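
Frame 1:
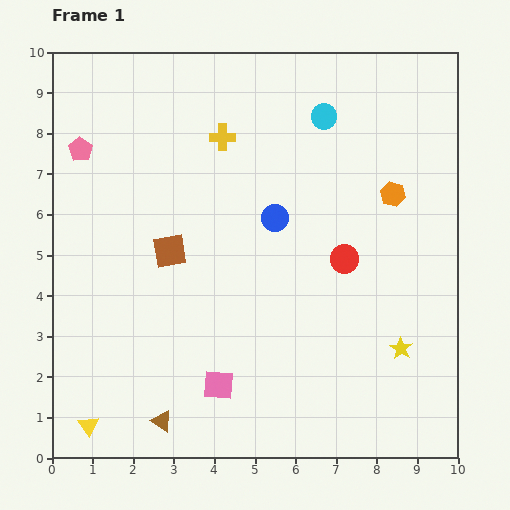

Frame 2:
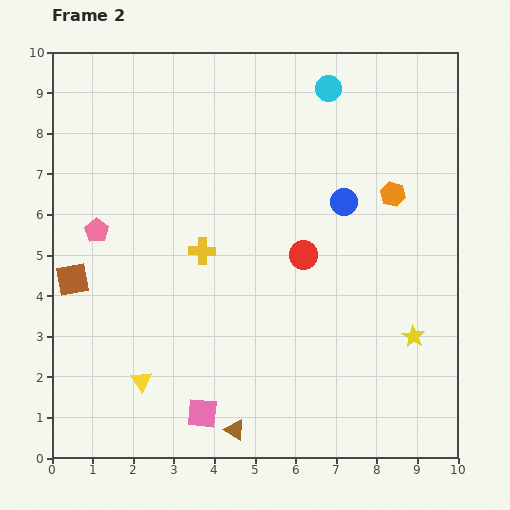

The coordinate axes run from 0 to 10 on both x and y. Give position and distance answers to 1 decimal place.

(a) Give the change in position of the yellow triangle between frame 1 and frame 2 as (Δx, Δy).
(1.3, 1.1)

The yellow triangle was at (0.9, 0.8) in frame 1 and (2.2, 1.9) in frame 2.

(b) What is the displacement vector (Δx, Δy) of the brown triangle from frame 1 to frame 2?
(1.8, -0.2)

The brown triangle was at (2.7, 0.9) in frame 1 and (4.5, 0.7) in frame 2.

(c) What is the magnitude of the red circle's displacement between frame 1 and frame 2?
1.0

The red circle moved from (7.2, 4.9) to (6.2, 5.0), a distance of √(1.0² + 0.1²) ≈ 1.0.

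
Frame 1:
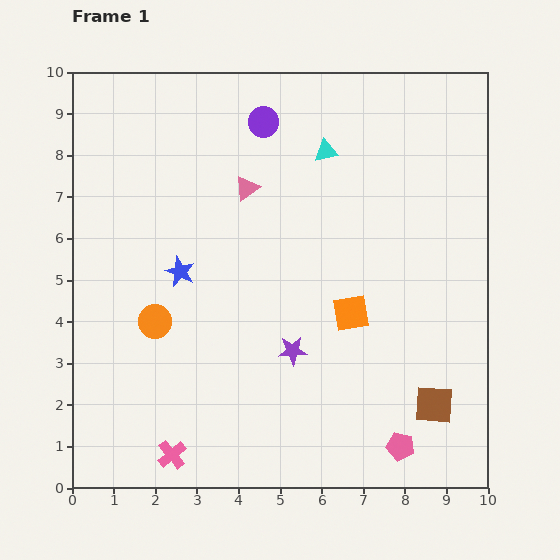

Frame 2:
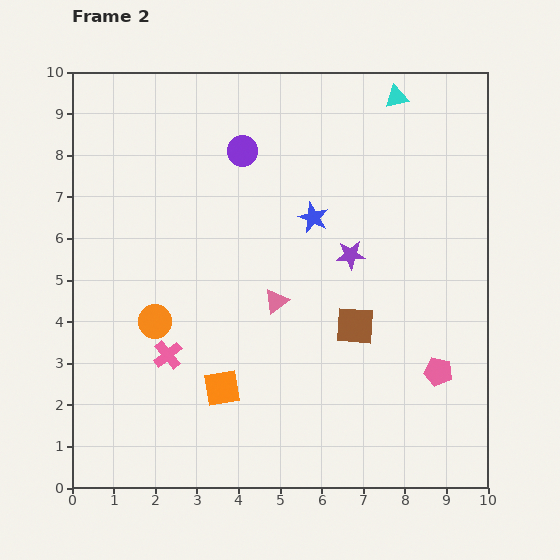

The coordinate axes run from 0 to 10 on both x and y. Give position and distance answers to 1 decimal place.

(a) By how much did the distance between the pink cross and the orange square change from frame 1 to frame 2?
-4.0

Distance in frame 1: 5.5. Distance in frame 2: 1.5.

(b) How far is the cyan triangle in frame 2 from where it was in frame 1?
2.1

The cyan triangle moved from (6.1, 8.1) to (7.8, 9.4), a distance of √(1.7² + 1.3²) ≈ 2.1.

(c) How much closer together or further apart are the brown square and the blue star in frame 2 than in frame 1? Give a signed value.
-4.1

Distance in frame 1: 6.9. Distance in frame 2: 2.8.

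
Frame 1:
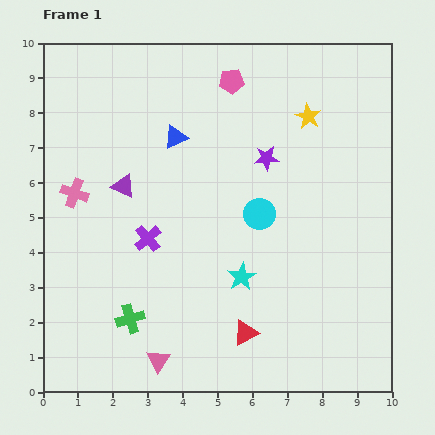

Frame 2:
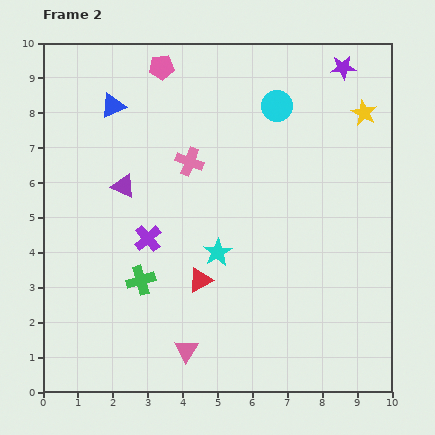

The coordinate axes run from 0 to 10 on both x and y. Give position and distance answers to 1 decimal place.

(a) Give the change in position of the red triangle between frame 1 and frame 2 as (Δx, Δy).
(-1.3, 1.5)

The red triangle was at (5.8, 1.7) in frame 1 and (4.5, 3.2) in frame 2.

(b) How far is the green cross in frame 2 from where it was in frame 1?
1.1

The green cross moved from (2.5, 2.1) to (2.8, 3.2), a distance of √(0.3² + 1.1²) ≈ 1.1.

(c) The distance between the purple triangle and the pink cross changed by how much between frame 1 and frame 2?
+0.6

Distance in frame 1: 1.4. Distance in frame 2: 2.0.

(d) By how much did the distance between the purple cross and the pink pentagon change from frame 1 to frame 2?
-0.2

Distance in frame 1: 5.1. Distance in frame 2: 4.9.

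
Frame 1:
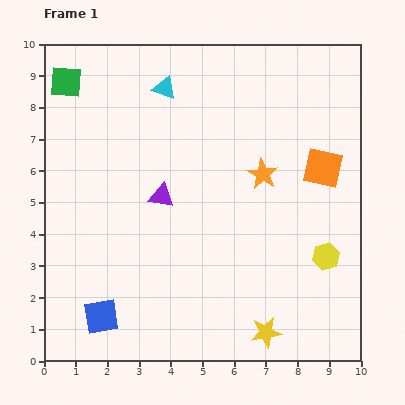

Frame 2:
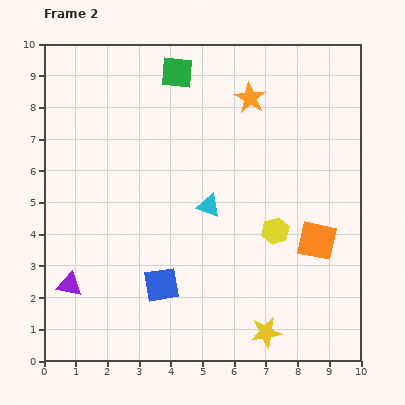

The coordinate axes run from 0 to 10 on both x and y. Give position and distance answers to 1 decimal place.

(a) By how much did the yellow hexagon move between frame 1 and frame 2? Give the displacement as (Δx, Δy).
(-1.6, 0.8)

The yellow hexagon was at (8.9, 3.3) in frame 1 and (7.3, 4.1) in frame 2.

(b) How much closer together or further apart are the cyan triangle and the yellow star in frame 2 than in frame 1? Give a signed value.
-3.9

Distance in frame 1: 8.3. Distance in frame 2: 4.4.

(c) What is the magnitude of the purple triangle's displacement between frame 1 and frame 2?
4.0

The purple triangle moved from (3.7, 5.2) to (0.8, 2.4), a distance of √(2.9² + 2.8²) ≈ 4.0.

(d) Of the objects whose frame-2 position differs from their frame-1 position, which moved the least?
the yellow hexagon

(moved 1.8)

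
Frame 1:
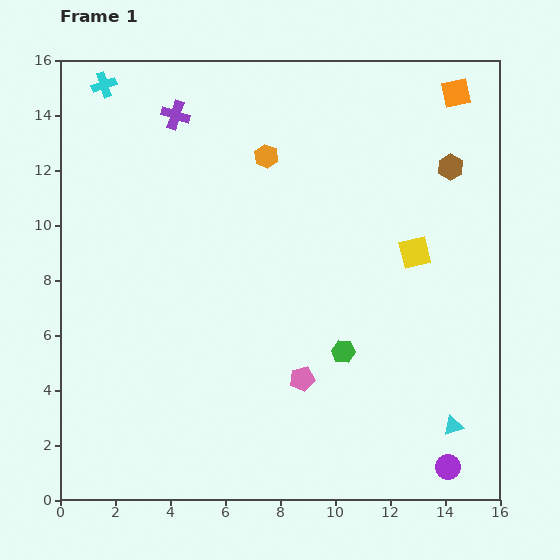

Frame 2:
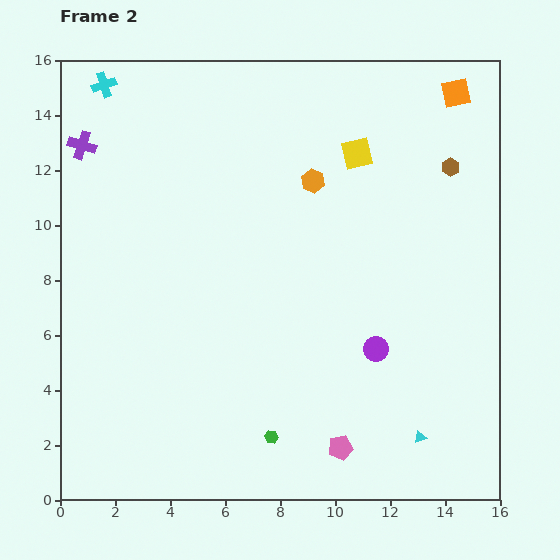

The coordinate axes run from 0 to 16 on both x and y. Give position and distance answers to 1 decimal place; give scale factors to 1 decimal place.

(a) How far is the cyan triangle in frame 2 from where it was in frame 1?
1.3

The cyan triangle moved from (14.3, 2.7) to (13.1, 2.3), a distance of √(1.2² + 0.4²) ≈ 1.3.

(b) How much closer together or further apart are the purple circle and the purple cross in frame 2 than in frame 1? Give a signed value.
-3.2

Distance in frame 1: 16.2. Distance in frame 2: 13.0.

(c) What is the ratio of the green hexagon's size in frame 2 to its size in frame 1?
0.6×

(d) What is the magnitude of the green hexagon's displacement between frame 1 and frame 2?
4.0

The green hexagon moved from (10.3, 5.4) to (7.7, 2.3), a distance of √(2.6² + 3.1²) ≈ 4.0.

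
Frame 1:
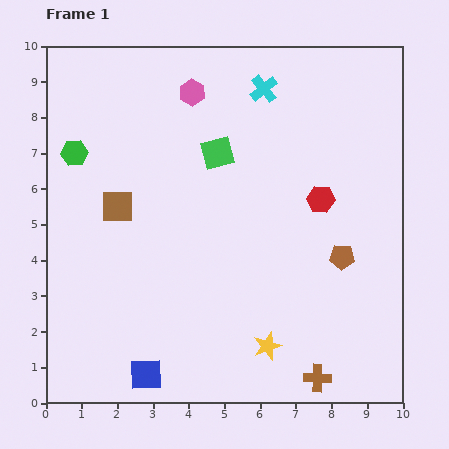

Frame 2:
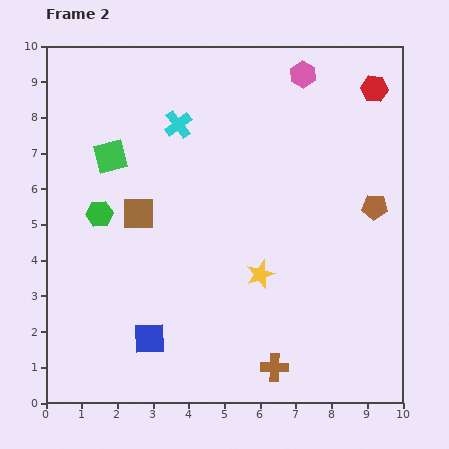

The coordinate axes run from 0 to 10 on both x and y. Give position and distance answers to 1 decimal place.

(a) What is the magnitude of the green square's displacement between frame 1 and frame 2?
3.0

The green square moved from (4.8, 7.0) to (1.8, 6.9), a distance of √(3.0² + 0.1²) ≈ 3.0.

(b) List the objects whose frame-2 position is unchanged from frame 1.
none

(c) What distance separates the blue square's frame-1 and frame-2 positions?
1.0

The blue square moved from (2.8, 0.8) to (2.9, 1.8), a distance of √(0.1² + 1.0²) ≈ 1.0.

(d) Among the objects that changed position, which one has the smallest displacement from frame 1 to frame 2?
the brown square

(moved 0.6)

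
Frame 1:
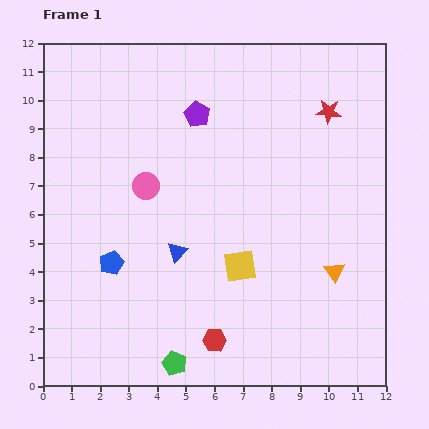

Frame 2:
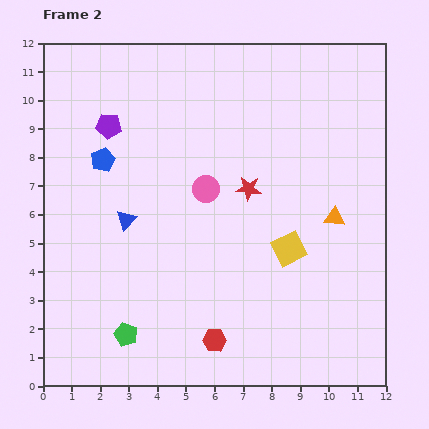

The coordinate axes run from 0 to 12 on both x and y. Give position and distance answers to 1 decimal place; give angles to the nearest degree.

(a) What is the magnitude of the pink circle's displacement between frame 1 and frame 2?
2.1

The pink circle moved from (3.6, 7.0) to (5.7, 6.9), a distance of √(2.1² + 0.1²) ≈ 2.1.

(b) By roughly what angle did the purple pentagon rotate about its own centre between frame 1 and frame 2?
23° counter-clockwise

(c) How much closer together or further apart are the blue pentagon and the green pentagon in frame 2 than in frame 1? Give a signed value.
+2.1

Distance in frame 1: 4.1. Distance in frame 2: 6.2.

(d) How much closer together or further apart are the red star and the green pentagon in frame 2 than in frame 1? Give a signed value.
-3.6

Distance in frame 1: 10.3. Distance in frame 2: 6.7.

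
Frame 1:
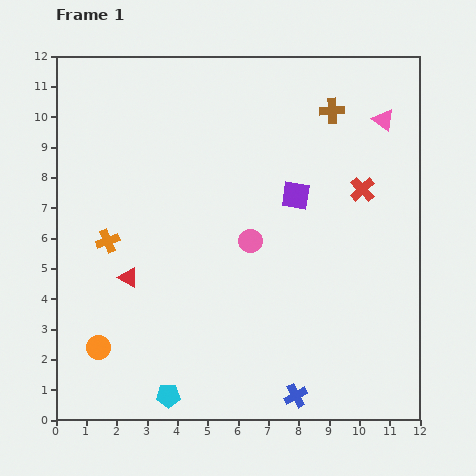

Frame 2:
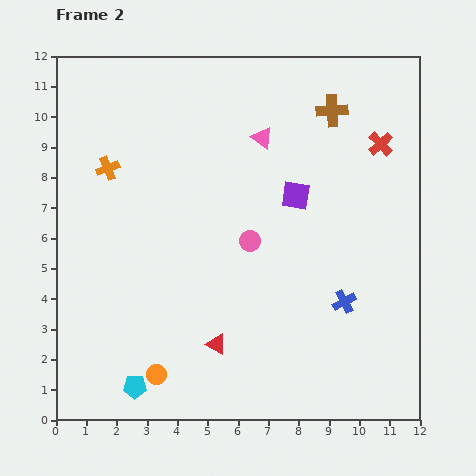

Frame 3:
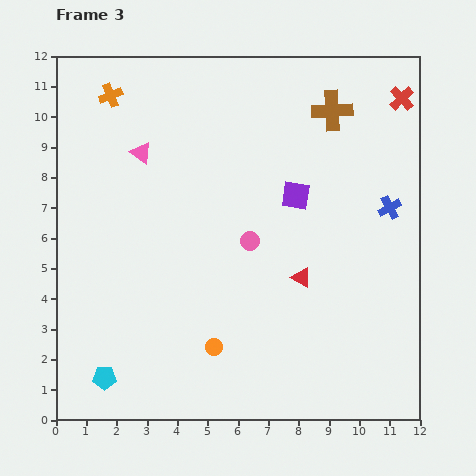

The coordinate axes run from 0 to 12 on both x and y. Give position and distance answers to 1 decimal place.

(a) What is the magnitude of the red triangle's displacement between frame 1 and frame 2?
3.6

The red triangle moved from (2.4, 4.7) to (5.3, 2.5), a distance of √(2.9² + 2.2²) ≈ 3.6.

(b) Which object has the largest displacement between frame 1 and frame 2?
the pink triangle

(moved 4.0; next 3.6)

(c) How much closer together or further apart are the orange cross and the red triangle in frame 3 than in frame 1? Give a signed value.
+7.3

Distance in frame 1: 1.4. Distance in frame 3: 8.7.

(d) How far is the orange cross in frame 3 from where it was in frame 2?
2.4

The orange cross moved from (1.7, 8.3) to (1.8, 10.7), a distance of √(0.1² + 2.4²) ≈ 2.4.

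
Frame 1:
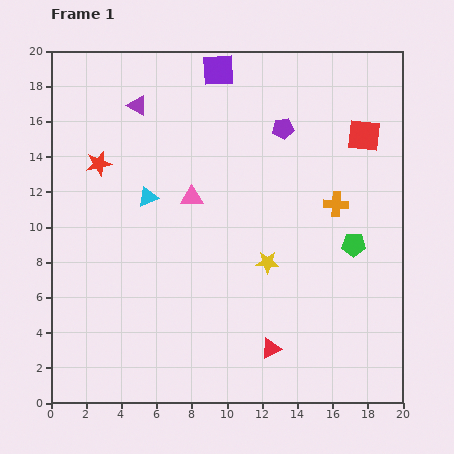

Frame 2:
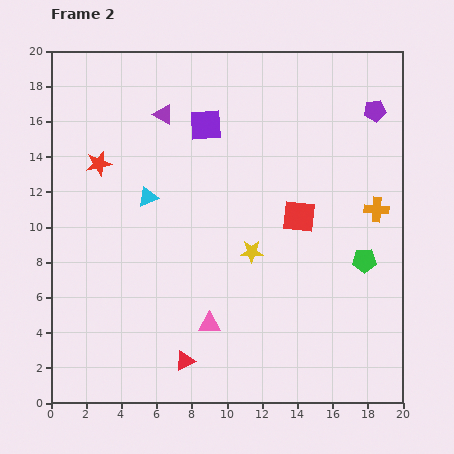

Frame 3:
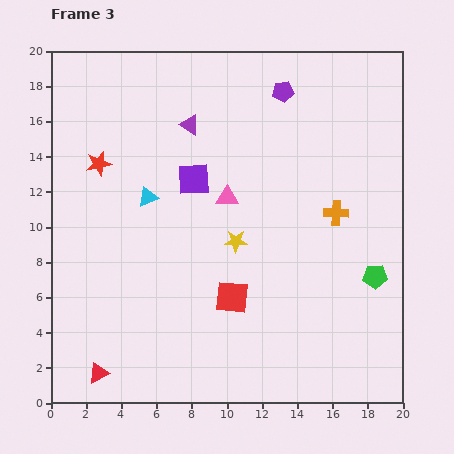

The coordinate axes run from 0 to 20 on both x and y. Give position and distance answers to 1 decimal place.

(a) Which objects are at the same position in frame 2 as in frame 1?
the cyan triangle, the red star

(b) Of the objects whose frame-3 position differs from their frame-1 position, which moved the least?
the orange cross

(moved 0.5)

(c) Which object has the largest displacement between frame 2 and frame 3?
the pink triangle

(moved 7.3; next 6.0)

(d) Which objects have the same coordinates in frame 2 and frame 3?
the cyan triangle, the red star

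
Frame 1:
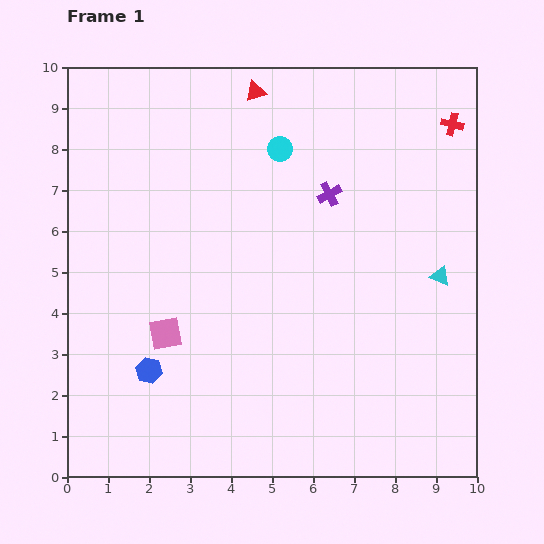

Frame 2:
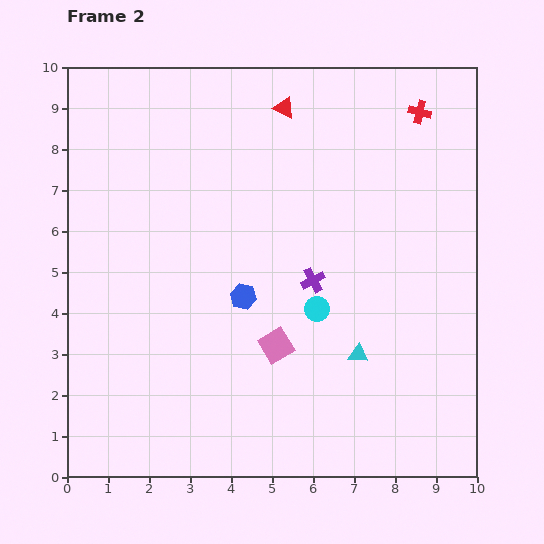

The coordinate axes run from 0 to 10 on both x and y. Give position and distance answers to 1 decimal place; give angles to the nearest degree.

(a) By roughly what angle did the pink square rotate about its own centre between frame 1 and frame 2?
19° counter-clockwise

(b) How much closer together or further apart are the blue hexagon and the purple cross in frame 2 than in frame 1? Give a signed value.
-4.5

Distance in frame 1: 6.2. Distance in frame 2: 1.7.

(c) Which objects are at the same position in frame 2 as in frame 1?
none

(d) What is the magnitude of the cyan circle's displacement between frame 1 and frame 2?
4.0

The cyan circle moved from (5.2, 8.0) to (6.1, 4.1), a distance of √(0.9² + 3.9²) ≈ 4.0.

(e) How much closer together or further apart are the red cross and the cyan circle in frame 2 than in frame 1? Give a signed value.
+1.2

Distance in frame 1: 4.2. Distance in frame 2: 5.4.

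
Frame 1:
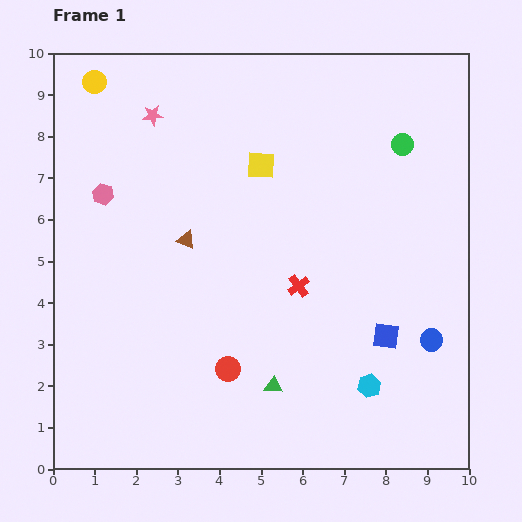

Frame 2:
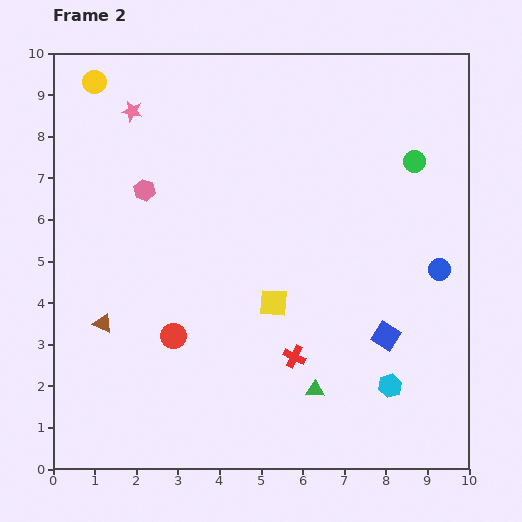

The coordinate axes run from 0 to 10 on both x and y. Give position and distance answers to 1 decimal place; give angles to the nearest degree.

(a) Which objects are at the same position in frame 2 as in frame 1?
the blue square, the yellow circle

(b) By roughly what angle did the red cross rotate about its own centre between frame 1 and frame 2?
29° counter-clockwise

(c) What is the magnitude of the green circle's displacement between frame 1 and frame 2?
0.5

The green circle moved from (8.4, 7.8) to (8.7, 7.4), a distance of √(0.3² + 0.4²) ≈ 0.5.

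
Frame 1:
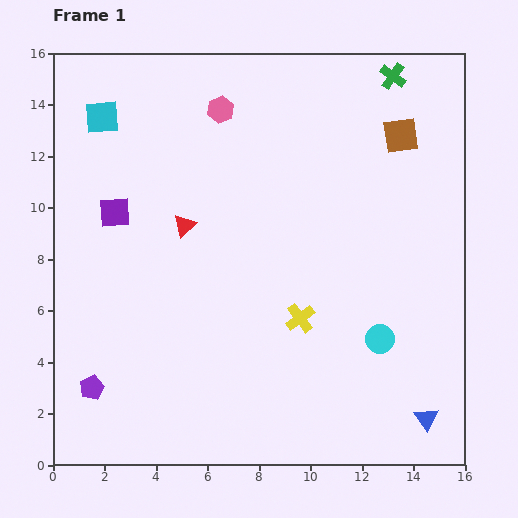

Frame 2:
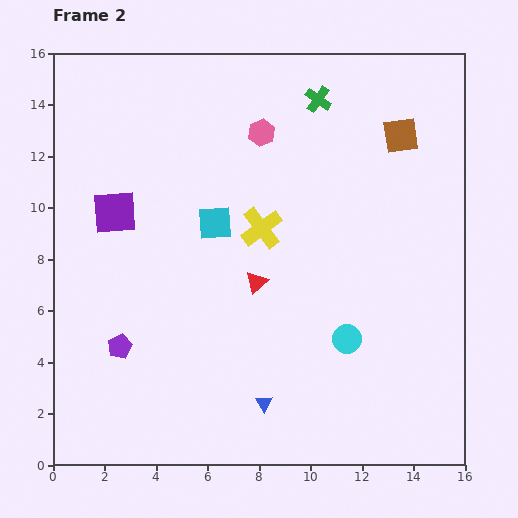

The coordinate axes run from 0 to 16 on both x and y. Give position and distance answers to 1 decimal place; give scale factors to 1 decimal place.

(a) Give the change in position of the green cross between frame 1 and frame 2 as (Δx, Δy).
(-2.9, -0.9)

The green cross was at (13.2, 15.1) in frame 1 and (10.3, 14.2) in frame 2.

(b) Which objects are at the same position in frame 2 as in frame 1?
the brown square, the purple square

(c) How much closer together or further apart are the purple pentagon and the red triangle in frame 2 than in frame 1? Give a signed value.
-1.4

Distance in frame 1: 7.3. Distance in frame 2: 5.9.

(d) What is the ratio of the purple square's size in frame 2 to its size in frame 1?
1.4×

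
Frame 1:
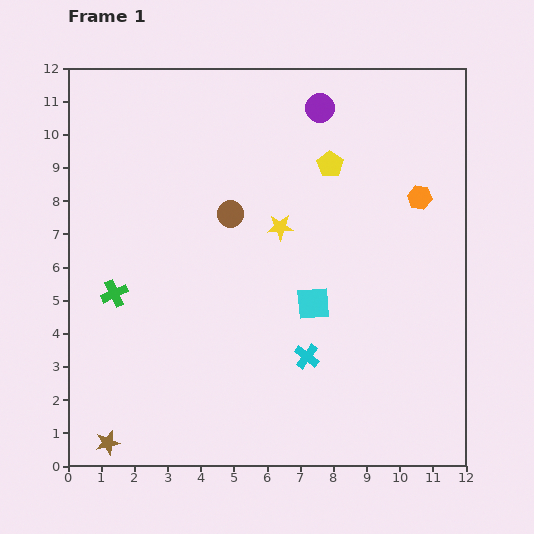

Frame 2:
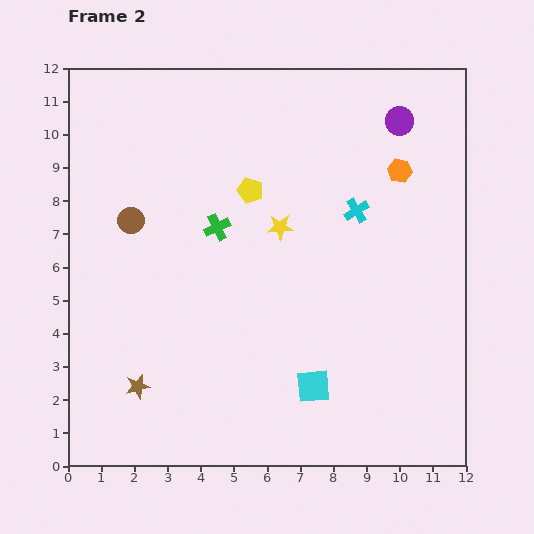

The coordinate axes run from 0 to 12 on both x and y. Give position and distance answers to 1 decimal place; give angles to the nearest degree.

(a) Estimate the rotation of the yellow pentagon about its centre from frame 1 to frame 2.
17° counter-clockwise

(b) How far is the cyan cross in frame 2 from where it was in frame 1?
4.6

The cyan cross moved from (7.2, 3.3) to (8.7, 7.7), a distance of √(1.5² + 4.4²) ≈ 4.6.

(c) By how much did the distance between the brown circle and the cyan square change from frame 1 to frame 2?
+3.7

Distance in frame 1: 3.7. Distance in frame 2: 7.4.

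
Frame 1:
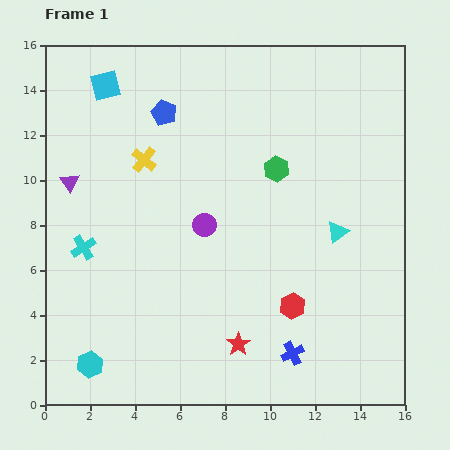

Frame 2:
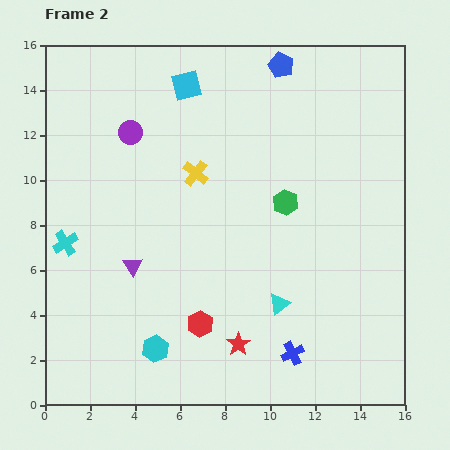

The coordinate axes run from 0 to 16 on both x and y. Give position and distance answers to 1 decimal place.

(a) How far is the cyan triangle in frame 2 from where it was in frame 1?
4.1

The cyan triangle moved from (13.0, 7.7) to (10.4, 4.5), a distance of √(2.6² + 3.2²) ≈ 4.1.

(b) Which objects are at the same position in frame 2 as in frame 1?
the blue cross, the red star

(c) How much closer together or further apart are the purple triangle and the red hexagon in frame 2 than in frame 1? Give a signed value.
-7.3

Distance in frame 1: 11.3. Distance in frame 2: 4.0.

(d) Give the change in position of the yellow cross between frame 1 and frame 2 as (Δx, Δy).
(2.3, -0.6)

The yellow cross was at (4.4, 10.9) in frame 1 and (6.7, 10.3) in frame 2.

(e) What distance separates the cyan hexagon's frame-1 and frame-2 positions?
3.0

The cyan hexagon moved from (2.0, 1.8) to (4.9, 2.5), a distance of √(2.9² + 0.7²) ≈ 3.0.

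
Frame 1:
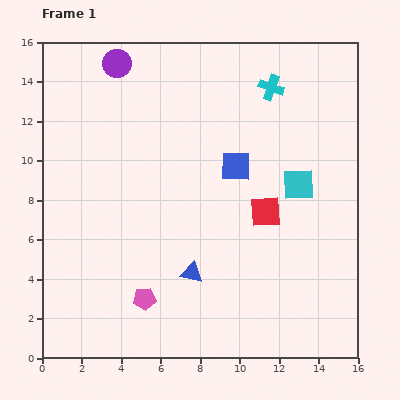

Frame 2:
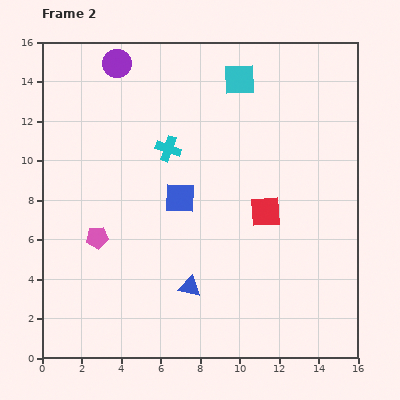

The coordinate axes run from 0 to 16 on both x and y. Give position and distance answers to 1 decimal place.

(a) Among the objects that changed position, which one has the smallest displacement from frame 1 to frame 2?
the blue triangle

(moved 0.7)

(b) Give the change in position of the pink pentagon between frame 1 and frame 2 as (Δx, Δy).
(-2.4, 3.1)

The pink pentagon was at (5.2, 3.0) in frame 1 and (2.8, 6.1) in frame 2.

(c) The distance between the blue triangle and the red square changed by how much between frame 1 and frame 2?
+0.6

Distance in frame 1: 4.8. Distance in frame 2: 5.4.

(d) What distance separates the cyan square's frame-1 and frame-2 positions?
6.1

The cyan square moved from (13.0, 8.8) to (10.0, 14.1), a distance of √(3.0² + 5.3²) ≈ 6.1.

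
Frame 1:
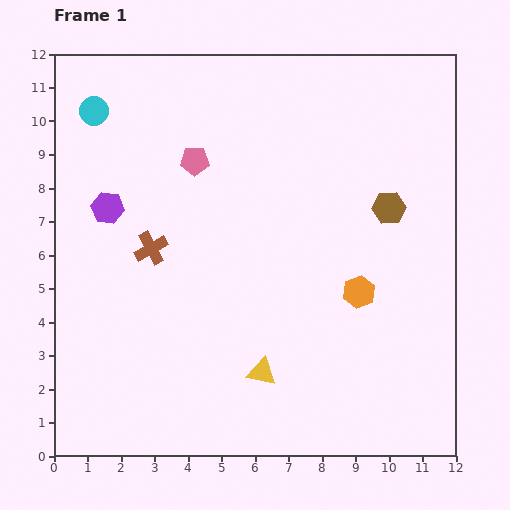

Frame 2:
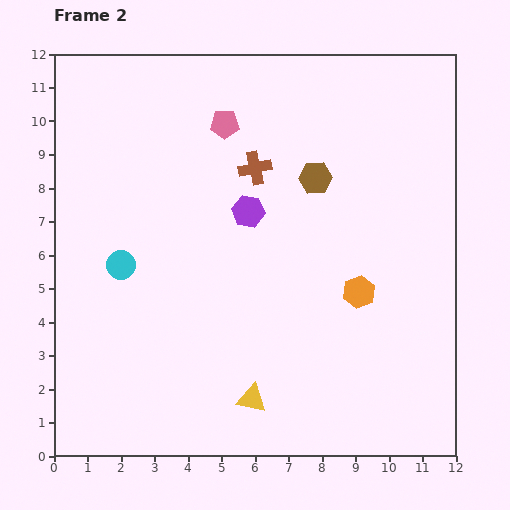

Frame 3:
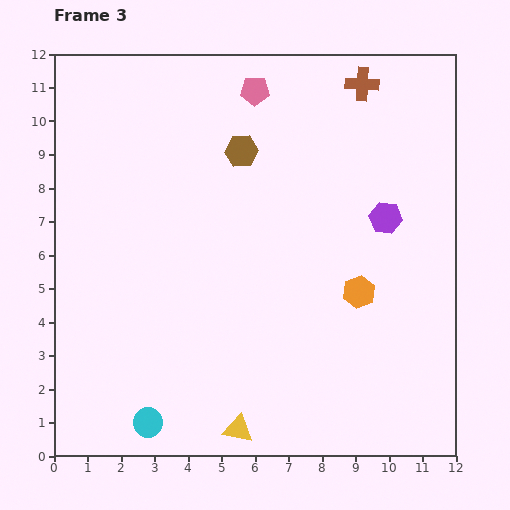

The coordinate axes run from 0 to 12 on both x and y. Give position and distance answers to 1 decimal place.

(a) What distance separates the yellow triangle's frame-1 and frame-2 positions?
0.9

The yellow triangle moved from (6.2, 2.5) to (5.9, 1.7), a distance of √(0.3² + 0.8²) ≈ 0.9.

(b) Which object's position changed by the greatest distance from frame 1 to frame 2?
the cyan circle

(moved 4.7; next 4.2)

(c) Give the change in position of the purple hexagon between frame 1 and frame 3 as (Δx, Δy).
(8.3, -0.3)

The purple hexagon was at (1.6, 7.4) in frame 1 and (9.9, 7.1) in frame 3.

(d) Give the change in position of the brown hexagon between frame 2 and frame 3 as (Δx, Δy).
(-2.2, 0.8)

The brown hexagon was at (7.8, 8.3) in frame 2 and (5.6, 9.1) in frame 3.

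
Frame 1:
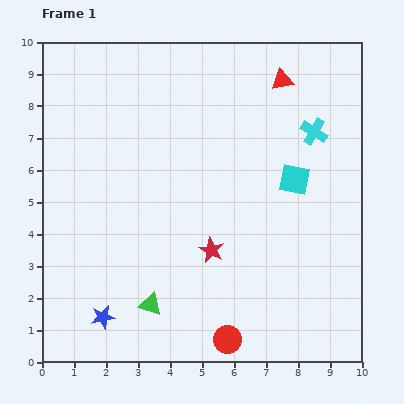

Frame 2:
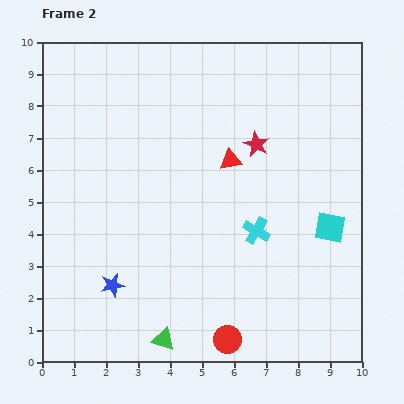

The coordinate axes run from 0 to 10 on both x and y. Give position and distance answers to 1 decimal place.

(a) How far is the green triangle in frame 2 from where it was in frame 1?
1.2

The green triangle moved from (3.4, 1.8) to (3.8, 0.7), a distance of √(0.4² + 1.1²) ≈ 1.2.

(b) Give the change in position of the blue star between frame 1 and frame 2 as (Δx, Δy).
(0.3, 1.0)

The blue star was at (1.9, 1.4) in frame 1 and (2.2, 2.4) in frame 2.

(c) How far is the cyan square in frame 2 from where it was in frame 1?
1.9

The cyan square moved from (7.9, 5.7) to (9.0, 4.2), a distance of √(1.1² + 1.5²) ≈ 1.9.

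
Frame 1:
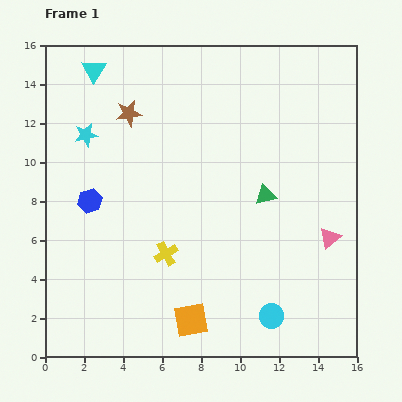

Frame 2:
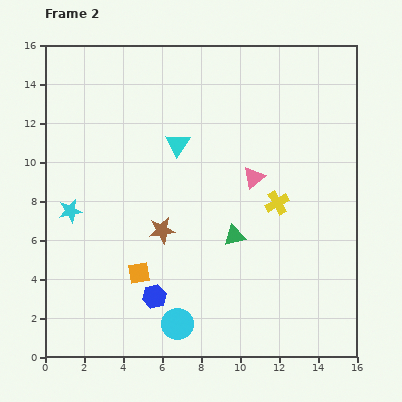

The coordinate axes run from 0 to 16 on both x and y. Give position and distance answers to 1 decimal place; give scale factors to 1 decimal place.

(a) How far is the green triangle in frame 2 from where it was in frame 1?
2.6

The green triangle moved from (11.3, 8.3) to (9.7, 6.2), a distance of √(1.6² + 2.1²) ≈ 2.6.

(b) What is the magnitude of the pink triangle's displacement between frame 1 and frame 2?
5.0

The pink triangle moved from (14.6, 6.1) to (10.7, 9.2), a distance of √(3.9² + 3.1²) ≈ 5.0.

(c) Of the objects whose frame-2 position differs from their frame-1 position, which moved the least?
the green triangle

(moved 2.6)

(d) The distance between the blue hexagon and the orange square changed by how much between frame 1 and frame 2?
-6.6

Distance in frame 1: 8.0. Distance in frame 2: 1.4.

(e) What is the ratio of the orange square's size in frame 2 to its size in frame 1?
0.6×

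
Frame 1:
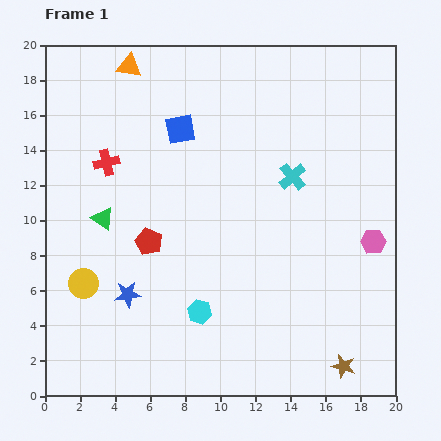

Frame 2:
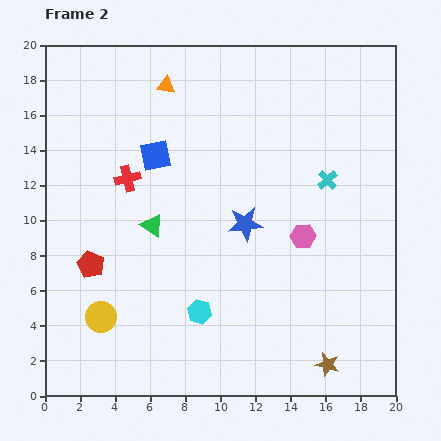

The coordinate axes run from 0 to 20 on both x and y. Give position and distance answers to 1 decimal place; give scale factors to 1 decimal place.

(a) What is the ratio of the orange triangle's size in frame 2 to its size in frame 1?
0.7×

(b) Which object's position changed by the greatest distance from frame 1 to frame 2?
the blue star

(moved 7.8; next 4.0)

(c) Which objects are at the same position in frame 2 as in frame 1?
the cyan hexagon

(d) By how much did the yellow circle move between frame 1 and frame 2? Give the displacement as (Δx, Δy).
(1.0, -1.9)

The yellow circle was at (2.2, 6.4) in frame 1 and (3.2, 4.5) in frame 2.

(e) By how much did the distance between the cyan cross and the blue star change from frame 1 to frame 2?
-6.2

Distance in frame 1: 11.5. Distance in frame 2: 5.3.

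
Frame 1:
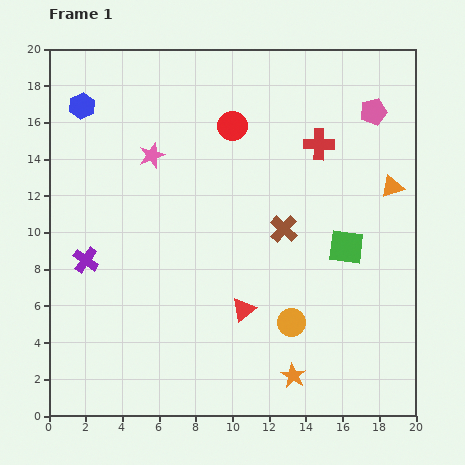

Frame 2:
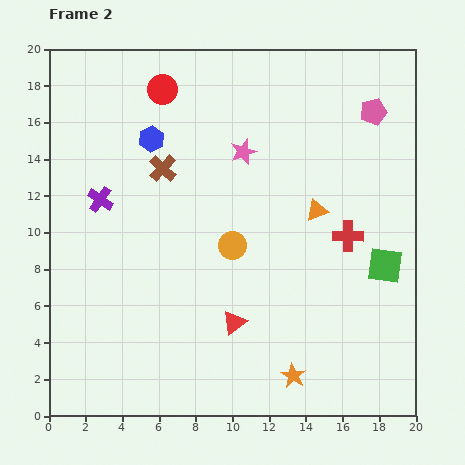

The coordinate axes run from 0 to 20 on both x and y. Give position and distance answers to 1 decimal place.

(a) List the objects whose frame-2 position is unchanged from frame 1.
the orange star, the pink pentagon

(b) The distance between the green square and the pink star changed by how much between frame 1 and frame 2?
-1.8

Distance in frame 1: 11.7. Distance in frame 2: 9.9.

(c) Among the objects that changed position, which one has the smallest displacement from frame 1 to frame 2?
the red triangle

(moved 0.9)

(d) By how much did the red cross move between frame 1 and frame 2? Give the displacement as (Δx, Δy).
(1.6, -5.0)

The red cross was at (14.7, 14.8) in frame 1 and (16.3, 9.8) in frame 2.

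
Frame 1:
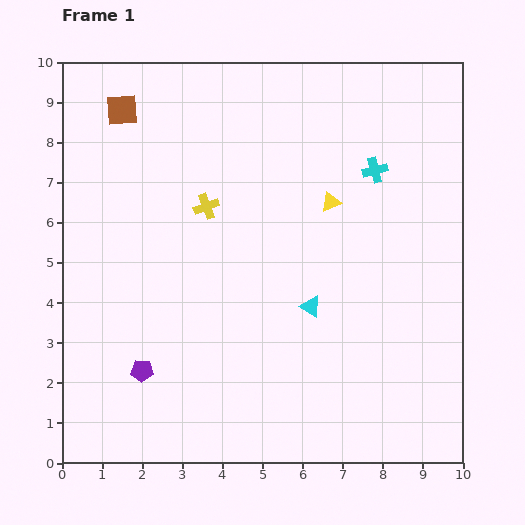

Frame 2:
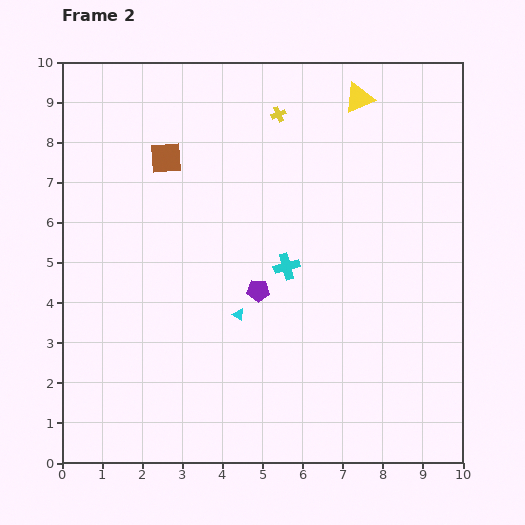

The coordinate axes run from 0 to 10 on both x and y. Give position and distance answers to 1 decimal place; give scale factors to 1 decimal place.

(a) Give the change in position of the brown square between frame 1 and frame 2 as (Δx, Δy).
(1.1, -1.2)

The brown square was at (1.5, 8.8) in frame 1 and (2.6, 7.6) in frame 2.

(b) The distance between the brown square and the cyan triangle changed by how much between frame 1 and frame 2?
-2.5

Distance in frame 1: 6.8. Distance in frame 2: 4.3.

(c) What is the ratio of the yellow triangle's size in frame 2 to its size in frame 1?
1.6×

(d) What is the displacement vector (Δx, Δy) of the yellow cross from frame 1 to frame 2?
(1.8, 2.3)

The yellow cross was at (3.6, 6.4) in frame 1 and (5.4, 8.7) in frame 2.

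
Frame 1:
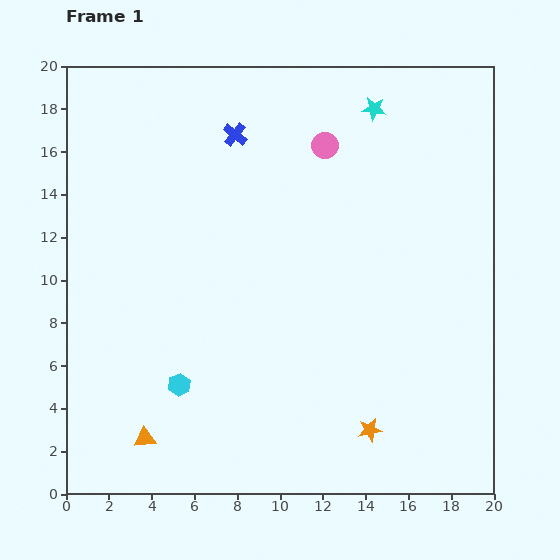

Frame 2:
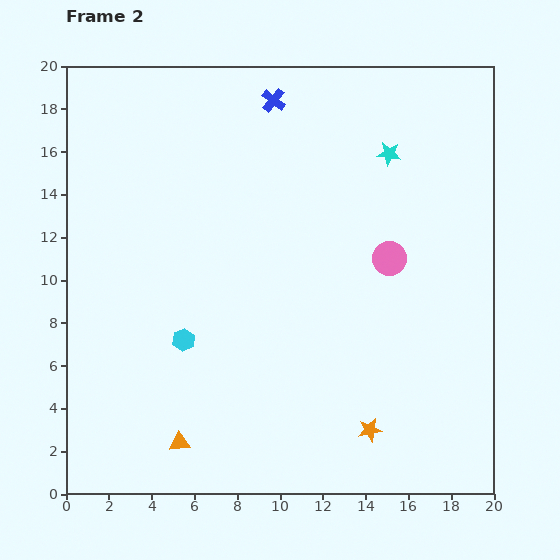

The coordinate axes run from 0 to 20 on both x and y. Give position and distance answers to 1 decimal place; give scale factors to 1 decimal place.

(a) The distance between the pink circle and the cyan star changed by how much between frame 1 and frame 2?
+2.0

Distance in frame 1: 2.9. Distance in frame 2: 4.9.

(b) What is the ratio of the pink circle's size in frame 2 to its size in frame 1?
1.3×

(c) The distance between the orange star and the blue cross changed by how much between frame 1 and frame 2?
+0.8

Distance in frame 1: 15.2. Distance in frame 2: 16.0.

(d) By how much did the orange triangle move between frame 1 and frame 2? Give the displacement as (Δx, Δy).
(1.6, -0.2)

The orange triangle was at (3.7, 2.6) in frame 1 and (5.3, 2.4) in frame 2.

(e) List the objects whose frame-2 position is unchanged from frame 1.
the orange star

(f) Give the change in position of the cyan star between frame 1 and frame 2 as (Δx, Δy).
(0.7, -2.1)

The cyan star was at (14.4, 18.0) in frame 1 and (15.1, 15.9) in frame 2.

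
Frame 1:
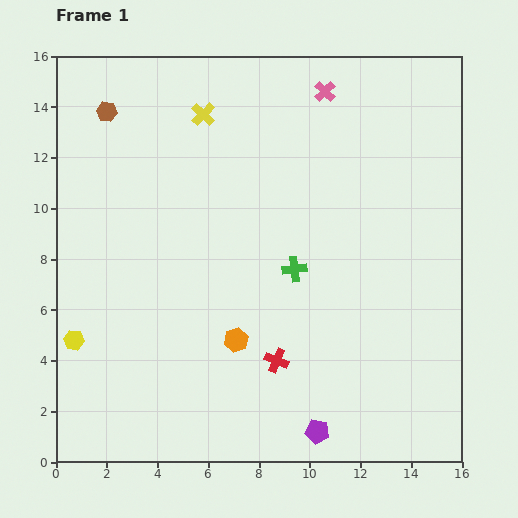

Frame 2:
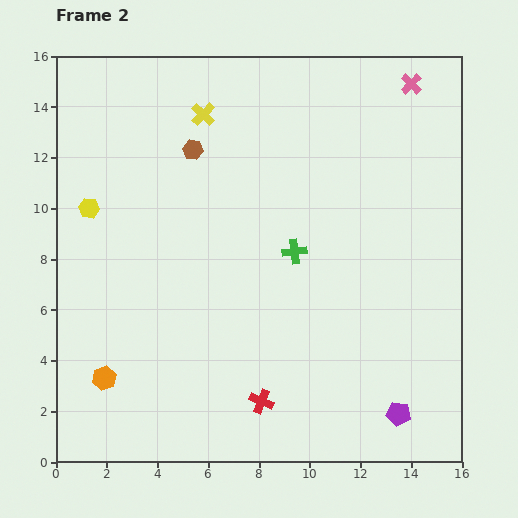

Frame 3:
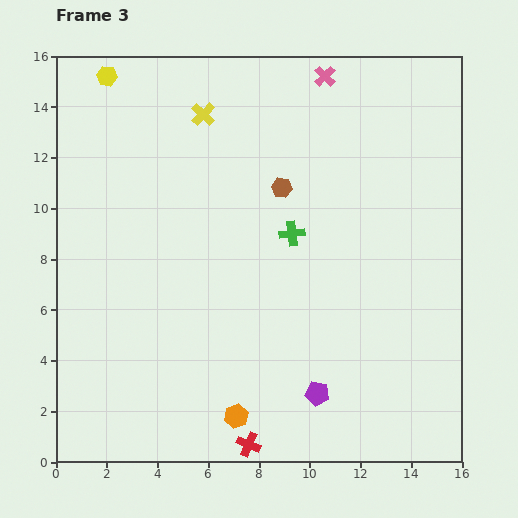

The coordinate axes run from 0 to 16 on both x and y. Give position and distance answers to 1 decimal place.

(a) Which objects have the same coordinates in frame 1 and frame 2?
the yellow cross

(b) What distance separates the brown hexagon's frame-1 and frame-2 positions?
3.7

The brown hexagon moved from (2.0, 13.8) to (5.4, 12.3), a distance of √(3.4² + 1.5²) ≈ 3.7.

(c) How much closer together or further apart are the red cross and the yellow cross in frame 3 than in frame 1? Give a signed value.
+3.0

Distance in frame 1: 10.1. Distance in frame 3: 13.1.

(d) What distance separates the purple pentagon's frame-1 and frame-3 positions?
1.5

The purple pentagon moved from (10.3, 1.2) to (10.3, 2.7), a distance of √(0.0² + 1.5²) ≈ 1.5.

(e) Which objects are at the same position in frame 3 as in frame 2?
the yellow cross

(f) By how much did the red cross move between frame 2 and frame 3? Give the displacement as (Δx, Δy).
(-0.5, -1.7)

The red cross was at (8.1, 2.4) in frame 2 and (7.6, 0.7) in frame 3.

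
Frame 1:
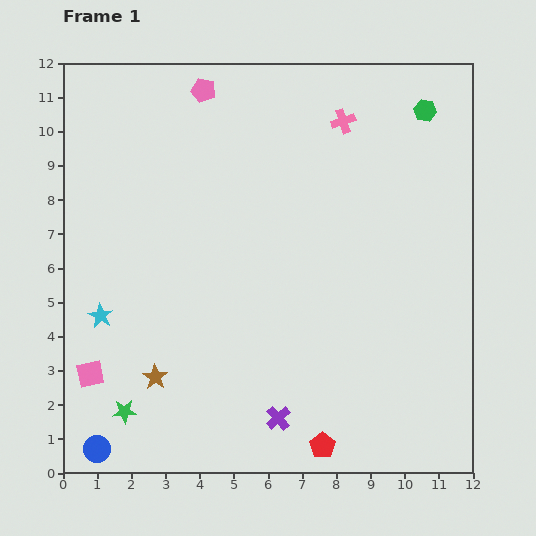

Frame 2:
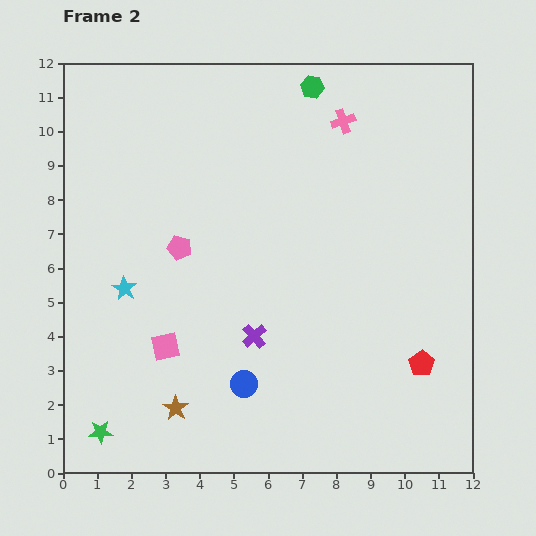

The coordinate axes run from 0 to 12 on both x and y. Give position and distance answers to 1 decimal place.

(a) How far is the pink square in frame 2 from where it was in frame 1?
2.3

The pink square moved from (0.8, 2.9) to (3.0, 3.7), a distance of √(2.2² + 0.8²) ≈ 2.3.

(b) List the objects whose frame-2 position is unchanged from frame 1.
the pink cross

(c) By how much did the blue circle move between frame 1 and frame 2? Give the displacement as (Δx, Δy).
(4.3, 1.9)

The blue circle was at (1.0, 0.7) in frame 1 and (5.3, 2.6) in frame 2.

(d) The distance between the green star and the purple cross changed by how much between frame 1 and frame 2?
+0.8

Distance in frame 1: 4.5. Distance in frame 2: 5.3.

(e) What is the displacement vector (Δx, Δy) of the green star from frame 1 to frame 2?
(-0.7, -0.6)

The green star was at (1.8, 1.8) in frame 1 and (1.1, 1.2) in frame 2.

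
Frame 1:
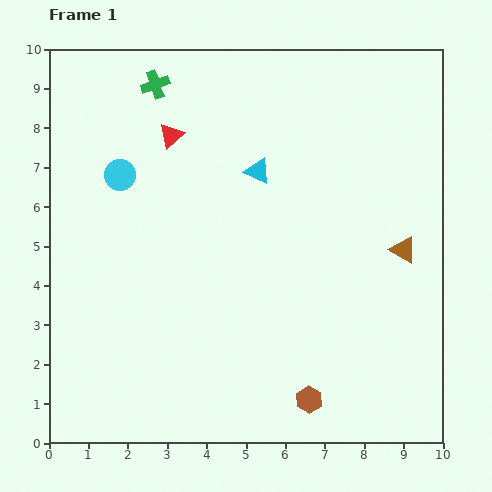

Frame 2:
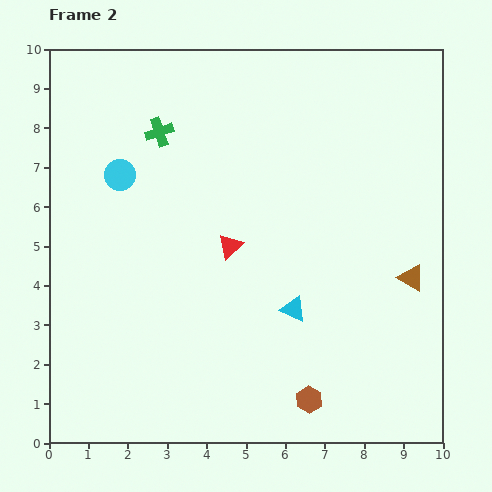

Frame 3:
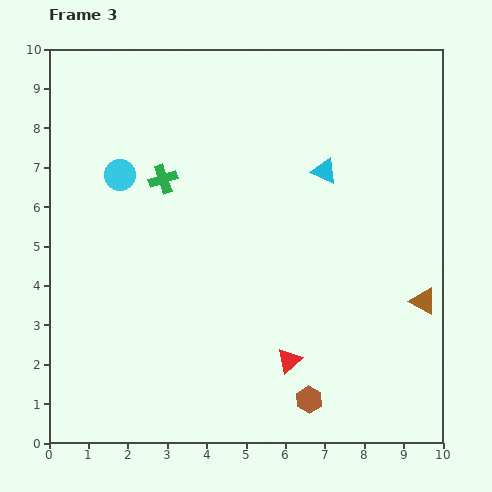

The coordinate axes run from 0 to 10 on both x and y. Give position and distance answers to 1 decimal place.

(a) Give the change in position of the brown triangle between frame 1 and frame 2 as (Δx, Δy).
(0.2, -0.7)

The brown triangle was at (9.0, 4.9) in frame 1 and (9.2, 4.2) in frame 2.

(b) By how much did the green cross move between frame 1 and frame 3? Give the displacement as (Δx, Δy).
(0.2, -2.4)

The green cross was at (2.7, 9.1) in frame 1 and (2.9, 6.7) in frame 3.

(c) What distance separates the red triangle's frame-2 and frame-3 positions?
3.3

The red triangle moved from (4.6, 5.0) to (6.1, 2.1), a distance of √(1.5² + 2.9²) ≈ 3.3.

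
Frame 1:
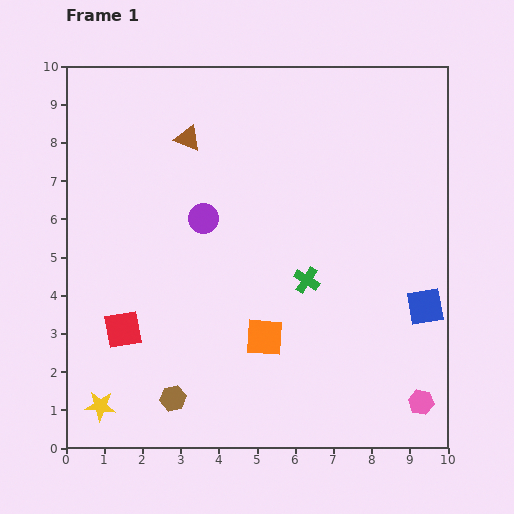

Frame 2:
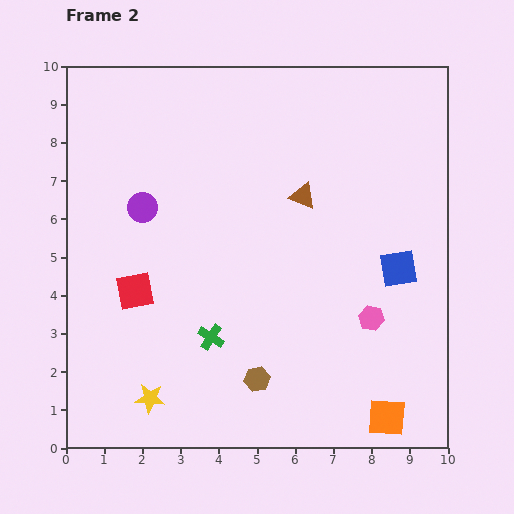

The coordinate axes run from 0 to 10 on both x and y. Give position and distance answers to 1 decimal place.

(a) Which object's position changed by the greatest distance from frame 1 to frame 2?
the orange square

(moved 3.8; next 3.4)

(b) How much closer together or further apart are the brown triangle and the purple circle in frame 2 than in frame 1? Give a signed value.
+2.1

Distance in frame 1: 2.1. Distance in frame 2: 4.2.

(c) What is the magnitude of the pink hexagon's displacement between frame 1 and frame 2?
2.6

The pink hexagon moved from (9.3, 1.2) to (8.0, 3.4), a distance of √(1.3² + 2.2²) ≈ 2.6.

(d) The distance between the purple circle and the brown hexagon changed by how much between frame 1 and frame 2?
+0.6

Distance in frame 1: 4.8. Distance in frame 2: 5.4.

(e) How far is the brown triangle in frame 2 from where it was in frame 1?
3.4

The brown triangle moved from (3.2, 8.1) to (6.2, 6.6), a distance of √(3.0² + 1.5²) ≈ 3.4.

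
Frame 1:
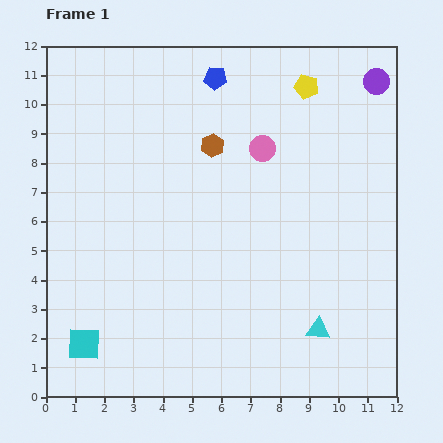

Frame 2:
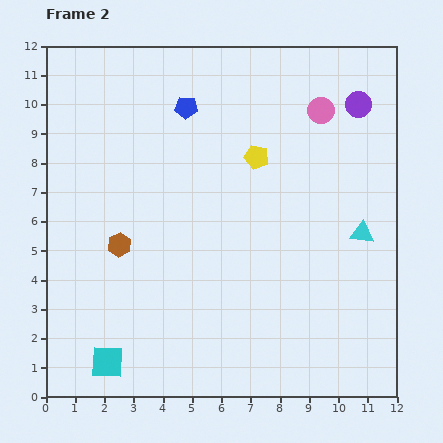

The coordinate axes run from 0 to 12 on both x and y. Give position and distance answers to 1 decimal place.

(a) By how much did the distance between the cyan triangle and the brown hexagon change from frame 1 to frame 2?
+1.0

Distance in frame 1: 7.3. Distance in frame 2: 8.3.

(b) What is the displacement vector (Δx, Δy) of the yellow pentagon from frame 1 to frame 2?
(-1.7, -2.4)

The yellow pentagon was at (8.9, 10.6) in frame 1 and (7.2, 8.2) in frame 2.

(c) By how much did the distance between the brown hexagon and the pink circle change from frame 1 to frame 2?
+6.6

Distance in frame 1: 1.7. Distance in frame 2: 8.3.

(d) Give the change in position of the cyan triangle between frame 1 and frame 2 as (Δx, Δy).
(1.5, 3.3)

The cyan triangle was at (9.3, 2.3) in frame 1 and (10.8, 5.6) in frame 2.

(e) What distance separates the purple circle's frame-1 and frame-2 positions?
1.0

The purple circle moved from (11.3, 10.8) to (10.7, 10.0), a distance of √(0.6² + 0.8²) ≈ 1.0.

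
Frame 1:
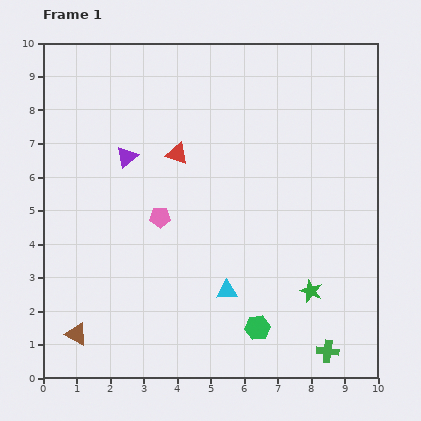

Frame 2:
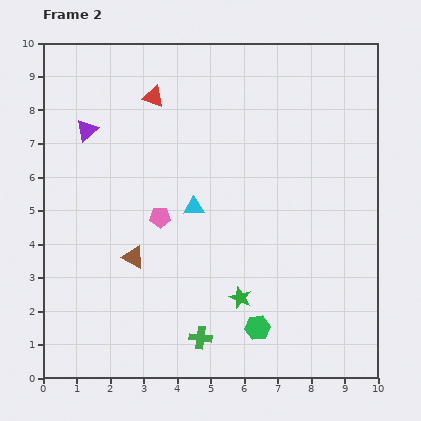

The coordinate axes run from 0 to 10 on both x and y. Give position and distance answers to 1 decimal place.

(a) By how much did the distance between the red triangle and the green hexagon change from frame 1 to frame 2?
+1.9

Distance in frame 1: 5.7. Distance in frame 2: 7.6.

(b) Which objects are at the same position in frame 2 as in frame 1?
the green hexagon, the pink pentagon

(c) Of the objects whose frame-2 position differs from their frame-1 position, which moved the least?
the purple triangle

(moved 1.4)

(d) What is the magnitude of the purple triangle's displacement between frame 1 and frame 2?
1.4

The purple triangle moved from (2.5, 6.6) to (1.3, 7.4), a distance of √(1.2² + 0.8²) ≈ 1.4.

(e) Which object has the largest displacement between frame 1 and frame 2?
the green cross

(moved 3.8; next 2.9)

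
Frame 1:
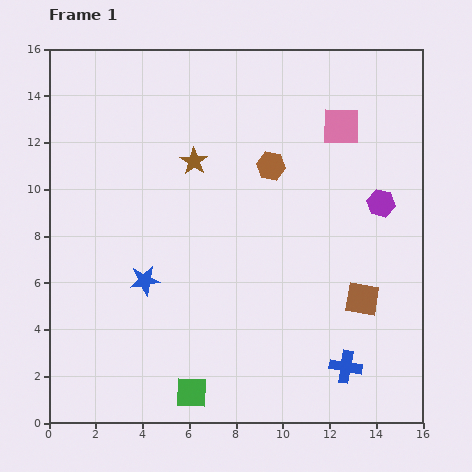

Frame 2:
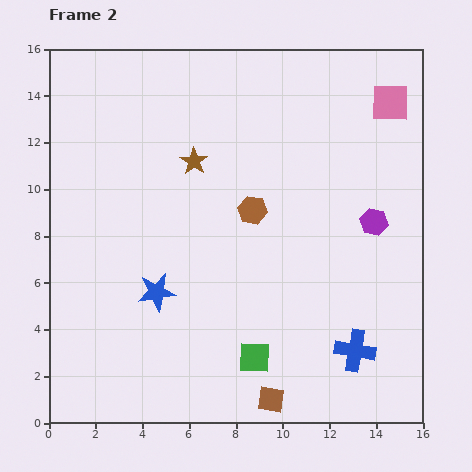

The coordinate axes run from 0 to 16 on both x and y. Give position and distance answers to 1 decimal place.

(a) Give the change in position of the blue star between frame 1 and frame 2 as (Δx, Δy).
(0.5, -0.5)

The blue star was at (4.1, 6.1) in frame 1 and (4.6, 5.6) in frame 2.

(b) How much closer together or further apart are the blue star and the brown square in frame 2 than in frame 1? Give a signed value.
-2.6

Distance in frame 1: 9.3. Distance in frame 2: 6.7.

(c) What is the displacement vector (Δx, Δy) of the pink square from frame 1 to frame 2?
(2.1, 1.0)

The pink square was at (12.5, 12.7) in frame 1 and (14.6, 13.7) in frame 2.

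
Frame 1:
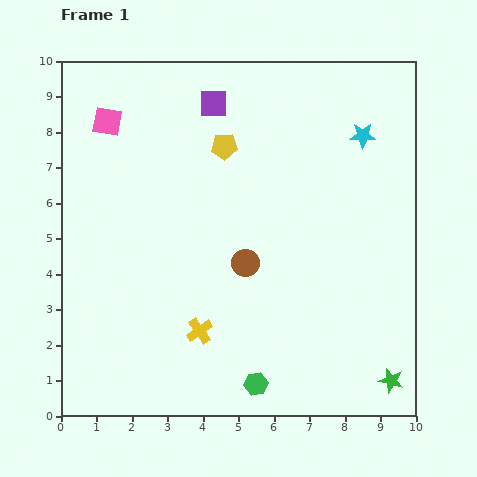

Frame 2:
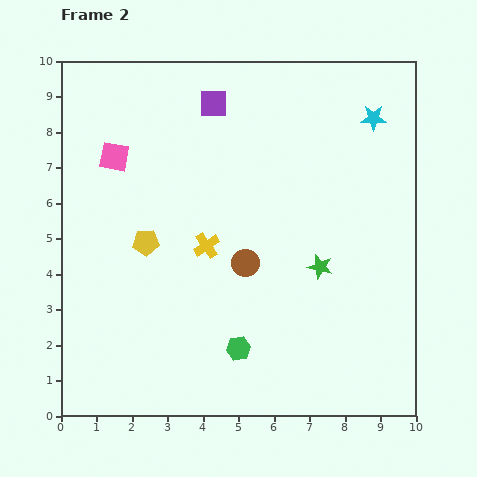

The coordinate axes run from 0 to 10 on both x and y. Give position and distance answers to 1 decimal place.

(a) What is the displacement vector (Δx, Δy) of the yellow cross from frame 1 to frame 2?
(0.2, 2.4)

The yellow cross was at (3.9, 2.4) in frame 1 and (4.1, 4.8) in frame 2.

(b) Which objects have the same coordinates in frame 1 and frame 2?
the purple square, the brown circle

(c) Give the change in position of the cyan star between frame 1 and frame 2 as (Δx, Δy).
(0.3, 0.5)

The cyan star was at (8.5, 7.9) in frame 1 and (8.8, 8.4) in frame 2.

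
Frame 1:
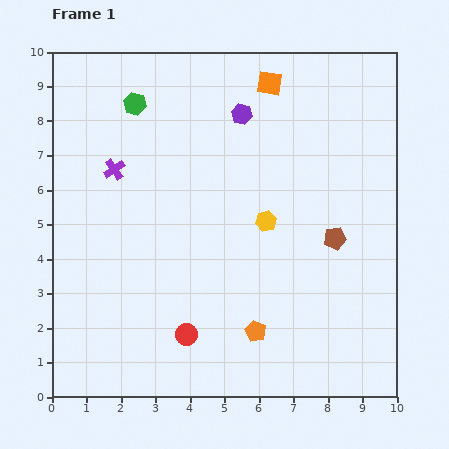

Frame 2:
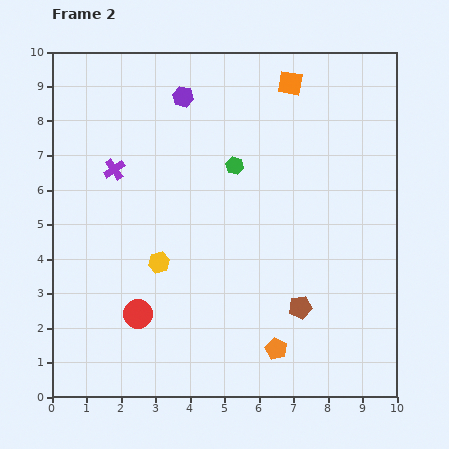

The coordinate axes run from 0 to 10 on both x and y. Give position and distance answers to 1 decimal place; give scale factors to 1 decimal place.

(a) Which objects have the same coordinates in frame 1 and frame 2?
the purple cross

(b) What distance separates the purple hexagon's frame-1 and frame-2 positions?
1.8

The purple hexagon moved from (5.5, 8.2) to (3.8, 8.7), a distance of √(1.7² + 0.5²) ≈ 1.8.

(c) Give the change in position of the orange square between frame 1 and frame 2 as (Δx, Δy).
(0.6, 0.0)

The orange square was at (6.3, 9.1) in frame 1 and (6.9, 9.1) in frame 2.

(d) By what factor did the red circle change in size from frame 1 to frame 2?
1.3×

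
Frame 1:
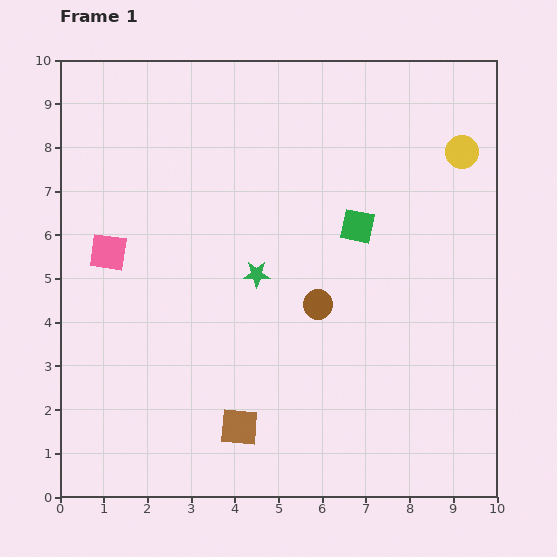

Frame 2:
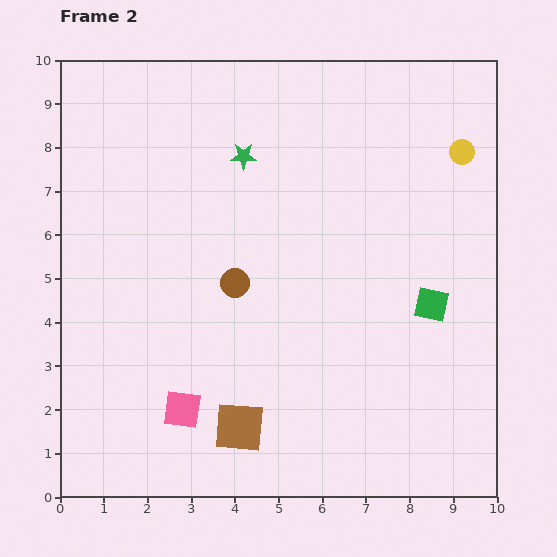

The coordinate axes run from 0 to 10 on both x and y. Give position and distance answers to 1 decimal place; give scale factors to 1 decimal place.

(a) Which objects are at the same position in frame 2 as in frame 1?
the yellow circle, the brown square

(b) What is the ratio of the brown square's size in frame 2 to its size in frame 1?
1.3×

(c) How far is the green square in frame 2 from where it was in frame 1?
2.5

The green square moved from (6.8, 6.2) to (8.5, 4.4), a distance of √(1.7² + 1.8²) ≈ 2.5.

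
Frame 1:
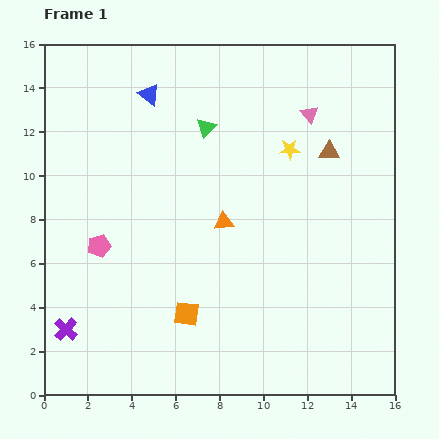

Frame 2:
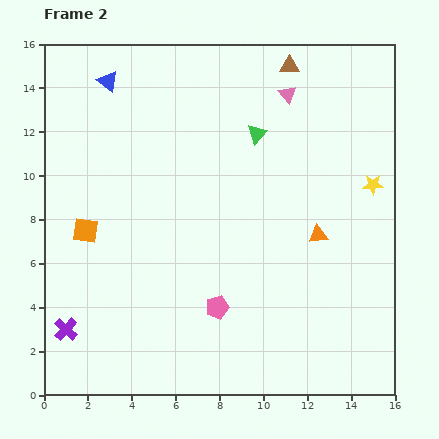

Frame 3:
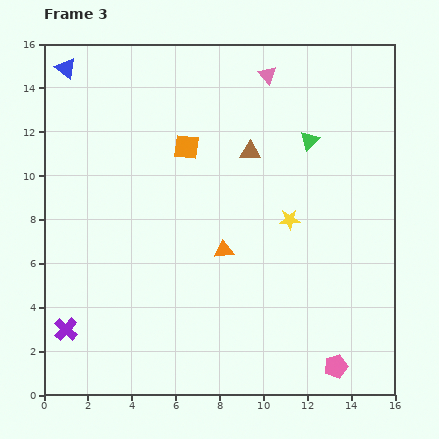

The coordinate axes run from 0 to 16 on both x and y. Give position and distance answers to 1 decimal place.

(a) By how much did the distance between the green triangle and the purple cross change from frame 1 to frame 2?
+1.2

Distance in frame 1: 11.2. Distance in frame 2: 12.4.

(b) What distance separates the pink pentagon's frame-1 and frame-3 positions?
12.1

The pink pentagon moved from (2.5, 6.8) to (13.3, 1.3), a distance of √(10.8² + 5.5²) ≈ 12.1.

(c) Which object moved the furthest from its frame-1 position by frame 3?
the pink pentagon

(moved 12.1; next 7.6)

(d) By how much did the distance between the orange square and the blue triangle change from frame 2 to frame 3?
-0.3

Distance in frame 2: 6.9. Distance in frame 3: 6.6.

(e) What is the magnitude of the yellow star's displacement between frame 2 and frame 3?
4.1

The yellow star moved from (15.0, 9.6) to (11.2, 8.0), a distance of √(3.8² + 1.6²) ≈ 4.1.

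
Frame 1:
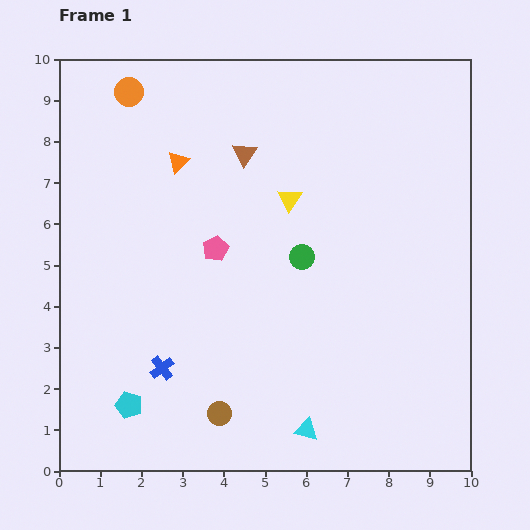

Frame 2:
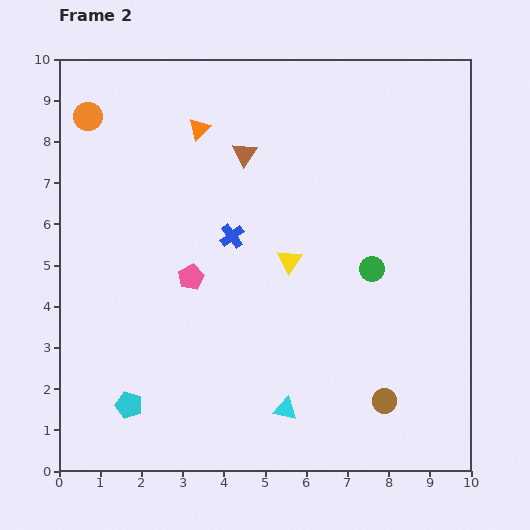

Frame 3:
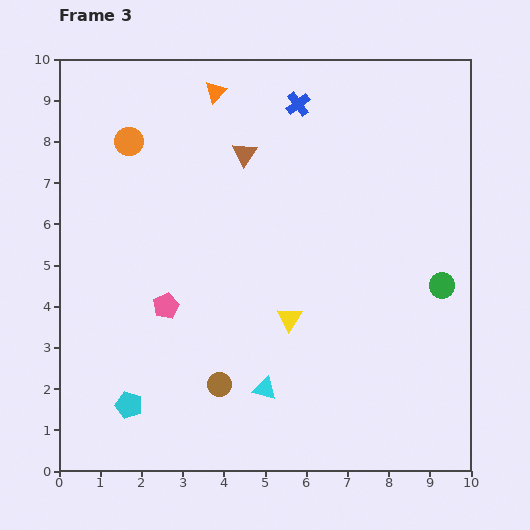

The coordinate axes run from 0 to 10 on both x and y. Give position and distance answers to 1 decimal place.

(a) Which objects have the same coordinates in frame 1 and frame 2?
the brown triangle, the cyan pentagon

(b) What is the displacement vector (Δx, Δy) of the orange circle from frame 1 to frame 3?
(0.0, -1.2)

The orange circle was at (1.7, 9.2) in frame 1 and (1.7, 8.0) in frame 3.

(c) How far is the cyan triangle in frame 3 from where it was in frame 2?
0.7

The cyan triangle moved from (5.5, 1.5) to (5.0, 2.0), a distance of √(0.5² + 0.5²) ≈ 0.7.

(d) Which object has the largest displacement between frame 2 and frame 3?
the brown circle

(moved 4.0; next 3.6)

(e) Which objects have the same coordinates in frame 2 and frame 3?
the brown triangle, the cyan pentagon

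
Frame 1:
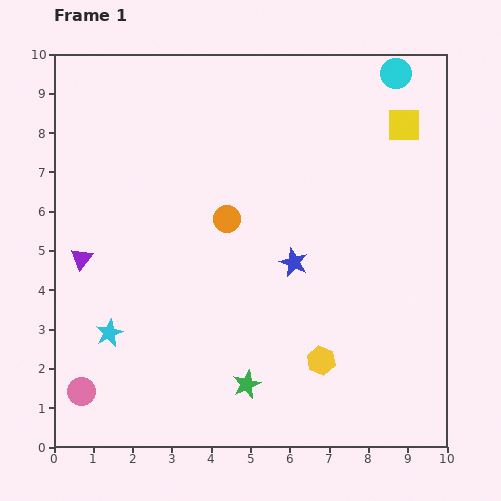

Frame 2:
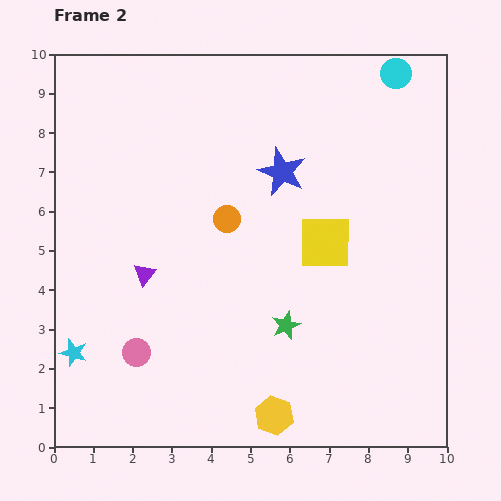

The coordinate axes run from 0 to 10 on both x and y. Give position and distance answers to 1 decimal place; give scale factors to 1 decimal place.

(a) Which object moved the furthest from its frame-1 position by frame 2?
the yellow square

(moved 3.6; next 2.3)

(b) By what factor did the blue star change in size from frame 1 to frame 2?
1.7×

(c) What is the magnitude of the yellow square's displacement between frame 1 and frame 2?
3.6

The yellow square moved from (8.9, 8.2) to (6.9, 5.2), a distance of √(2.0² + 3.0²) ≈ 3.6.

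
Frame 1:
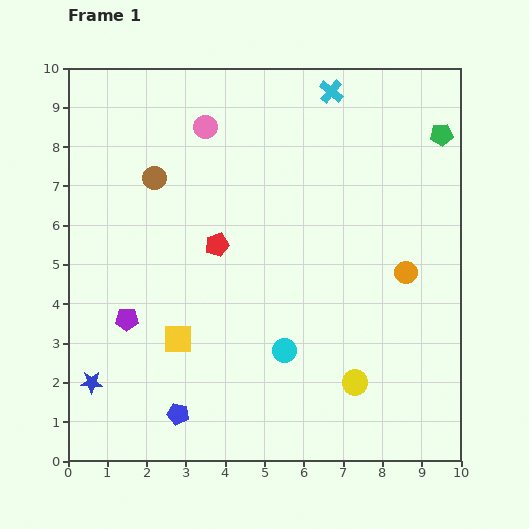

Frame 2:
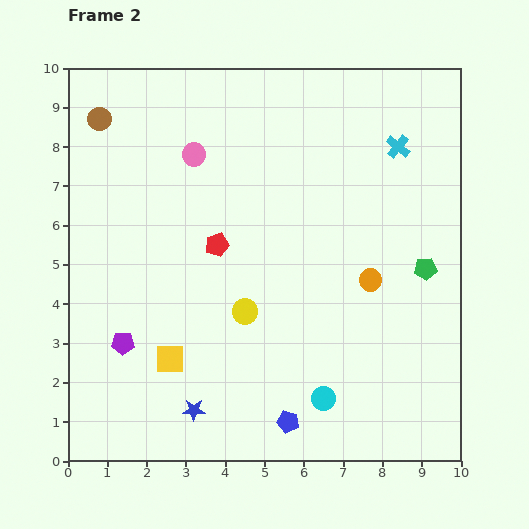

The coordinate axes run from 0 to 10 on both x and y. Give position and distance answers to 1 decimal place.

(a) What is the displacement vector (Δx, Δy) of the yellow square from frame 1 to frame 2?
(-0.2, -0.5)

The yellow square was at (2.8, 3.1) in frame 1 and (2.6, 2.6) in frame 2.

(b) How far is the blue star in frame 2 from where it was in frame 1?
2.7

The blue star moved from (0.6, 2.0) to (3.2, 1.3), a distance of √(2.6² + 0.7²) ≈ 2.7.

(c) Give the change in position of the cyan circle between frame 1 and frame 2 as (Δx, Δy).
(1.0, -1.2)

The cyan circle was at (5.5, 2.8) in frame 1 and (6.5, 1.6) in frame 2.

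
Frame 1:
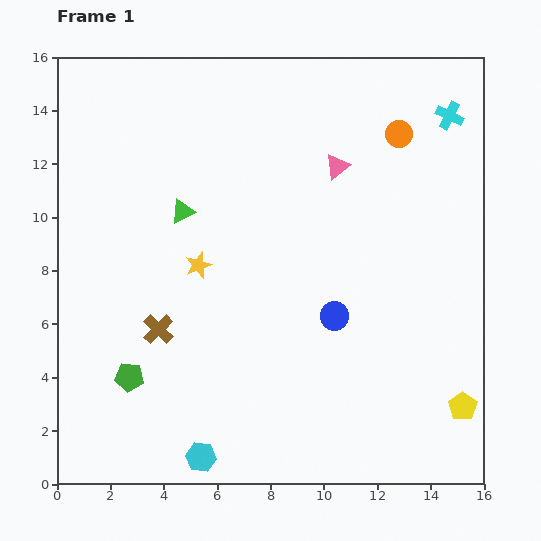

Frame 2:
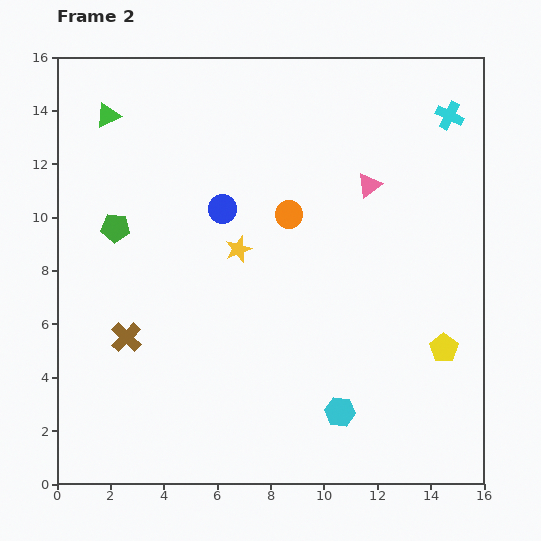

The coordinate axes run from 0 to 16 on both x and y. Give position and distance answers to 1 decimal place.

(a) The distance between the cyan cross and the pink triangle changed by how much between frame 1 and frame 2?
-0.6

Distance in frame 1: 4.6. Distance in frame 2: 4.0.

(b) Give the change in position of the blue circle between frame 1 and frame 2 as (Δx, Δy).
(-4.2, 4.0)

The blue circle was at (10.4, 6.3) in frame 1 and (6.2, 10.3) in frame 2.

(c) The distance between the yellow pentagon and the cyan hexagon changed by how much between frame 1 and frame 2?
-5.4

Distance in frame 1: 10.0. Distance in frame 2: 4.6.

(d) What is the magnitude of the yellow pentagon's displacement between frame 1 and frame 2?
2.3

The yellow pentagon moved from (15.2, 2.9) to (14.5, 5.1), a distance of √(0.7² + 2.2²) ≈ 2.3.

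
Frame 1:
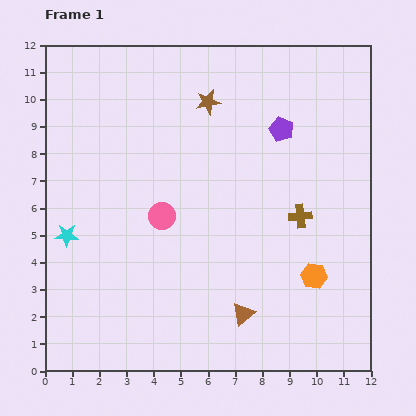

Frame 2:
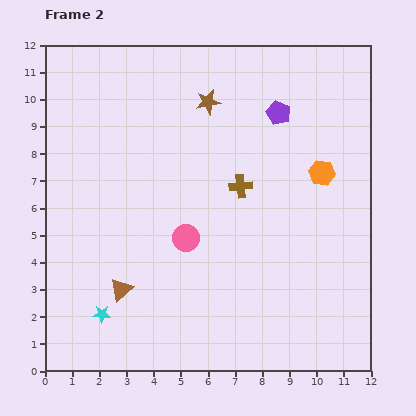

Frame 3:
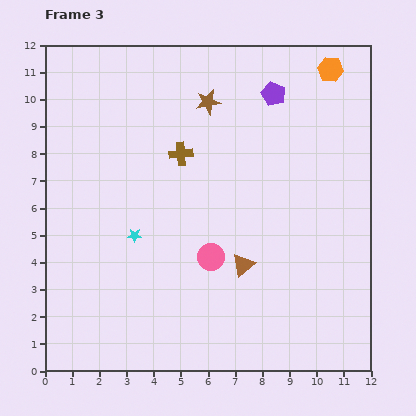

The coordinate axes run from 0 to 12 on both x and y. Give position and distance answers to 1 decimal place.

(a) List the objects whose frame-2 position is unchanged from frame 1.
the brown star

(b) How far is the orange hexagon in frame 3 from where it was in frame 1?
7.6

The orange hexagon moved from (9.9, 3.5) to (10.5, 11.1), a distance of √(0.6² + 7.6²) ≈ 7.6.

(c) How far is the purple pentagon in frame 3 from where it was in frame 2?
0.7

The purple pentagon moved from (8.6, 9.5) to (8.4, 10.2), a distance of √(0.2² + 0.7²) ≈ 0.7.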